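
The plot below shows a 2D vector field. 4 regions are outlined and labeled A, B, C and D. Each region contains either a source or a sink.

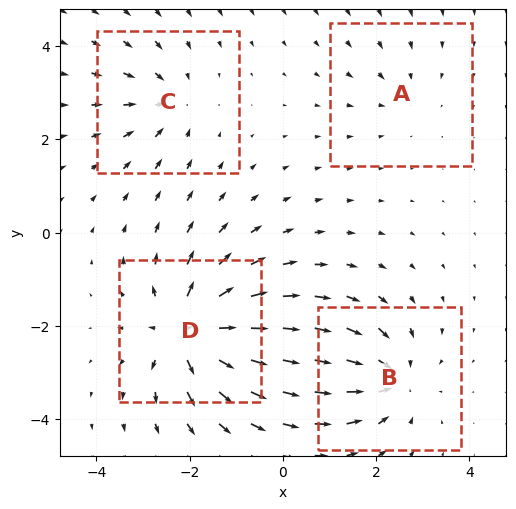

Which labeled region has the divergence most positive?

D

Divergence at each region's feature centre — A: about -2, B: about -5, C: about -4, D: about +7. Region D is most positive.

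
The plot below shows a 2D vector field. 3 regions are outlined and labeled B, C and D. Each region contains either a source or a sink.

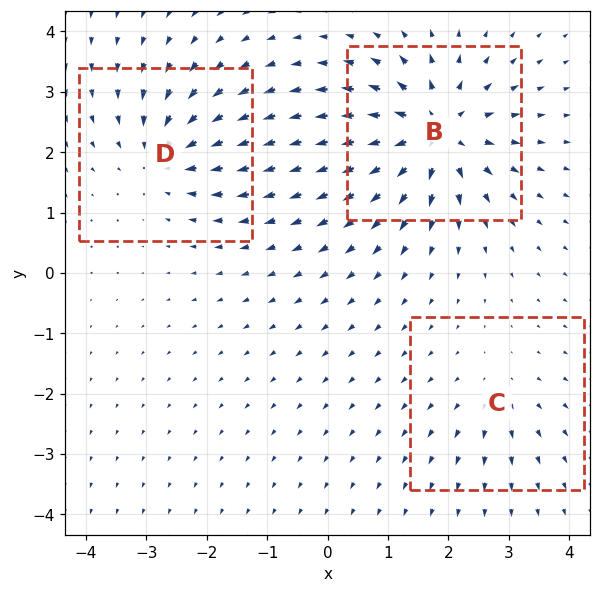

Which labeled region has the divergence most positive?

B

Divergence at each region's feature centre — B: about +6, C: about +2, D: about -4. Region B is most positive.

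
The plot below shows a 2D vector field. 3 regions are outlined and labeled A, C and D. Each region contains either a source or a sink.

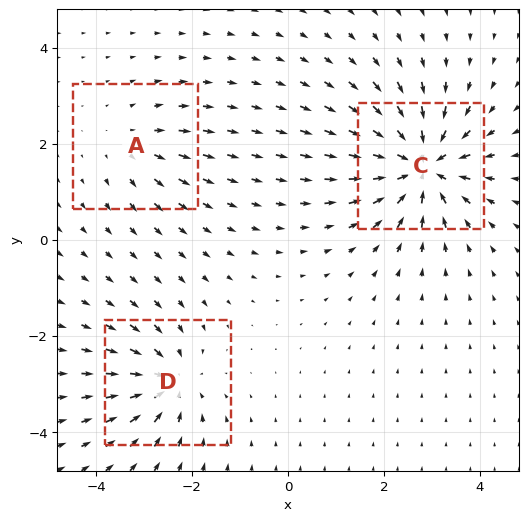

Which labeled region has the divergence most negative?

C

Divergence at each region's feature centre — A: about +3, C: about -7, D: about -4. Region C is most negative.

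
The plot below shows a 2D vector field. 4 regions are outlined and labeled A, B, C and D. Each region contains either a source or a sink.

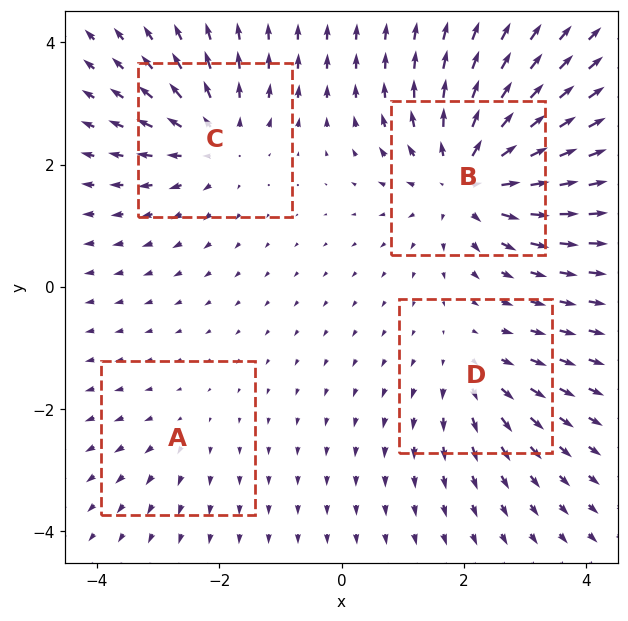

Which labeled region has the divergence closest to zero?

A

Divergence at each region's feature centre — A: about +2, B: about +7, C: about +5, D: about +4. Region A is closest to zero.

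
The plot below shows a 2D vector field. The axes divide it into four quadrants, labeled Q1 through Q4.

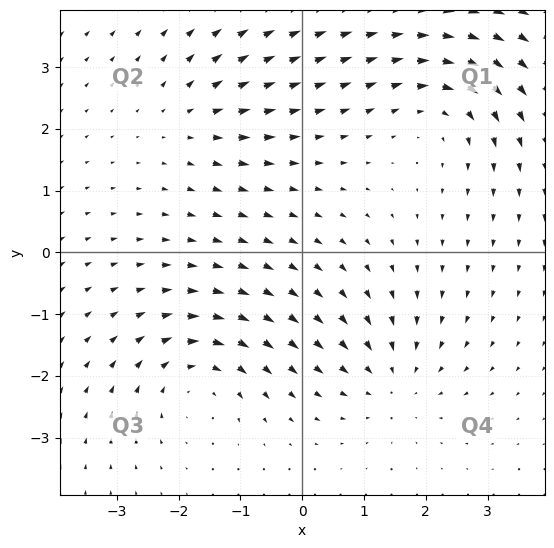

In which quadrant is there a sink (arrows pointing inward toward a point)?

The sink sits at approximately (1.5, -2.1), which lies in quadrant Q4. The divergence there is about -4, negative as expected for a sink.

Q4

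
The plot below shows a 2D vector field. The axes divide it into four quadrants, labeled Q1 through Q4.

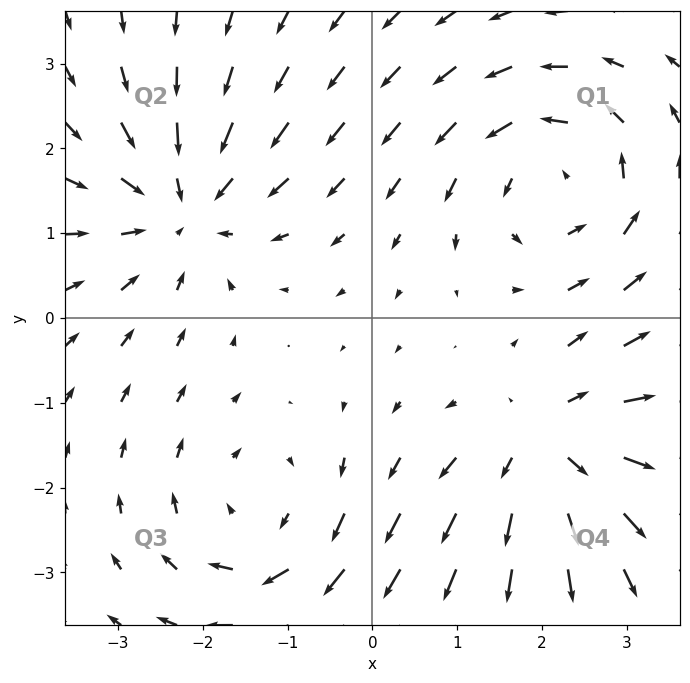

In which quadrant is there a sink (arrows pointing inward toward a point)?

Q2

The sink sits at approximately (-2.2, 1.3), which lies in quadrant Q2. The divergence there is about -4, negative as expected for a sink.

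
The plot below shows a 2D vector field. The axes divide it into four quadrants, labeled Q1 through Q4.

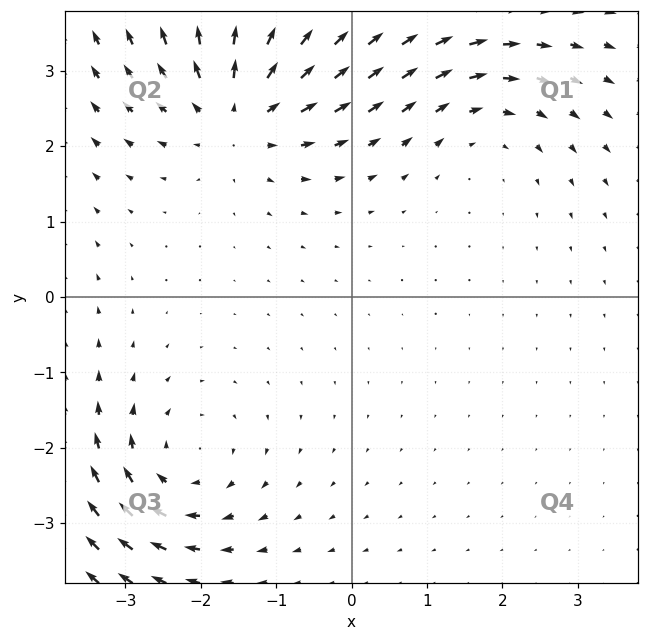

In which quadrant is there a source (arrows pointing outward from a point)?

Q2

The source sits at approximately (-1.5, 2.5), which lies in quadrant Q2. The divergence there is about +5, positive as expected for a source.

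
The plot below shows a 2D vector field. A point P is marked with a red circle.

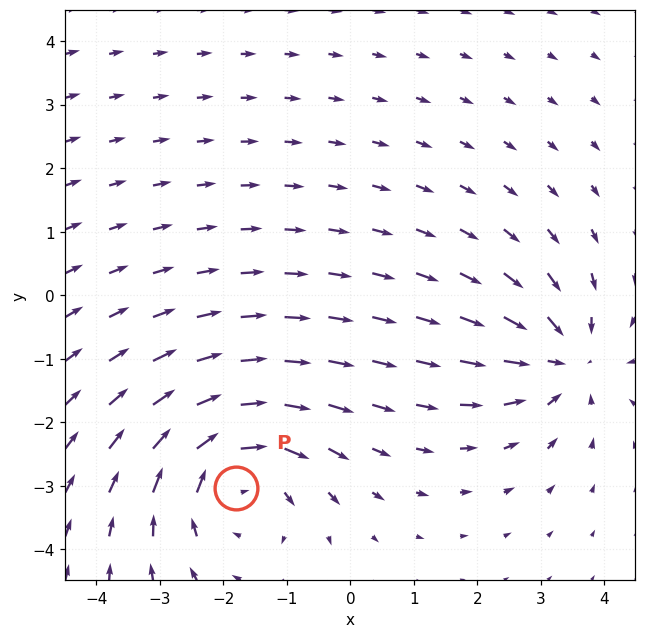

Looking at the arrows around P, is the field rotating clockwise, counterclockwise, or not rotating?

Near P at (-1.8, -3.0) the arrows circulate clockwise. The curl (z-component) there is about -3; negative curl means clockwise rotation.

clockwise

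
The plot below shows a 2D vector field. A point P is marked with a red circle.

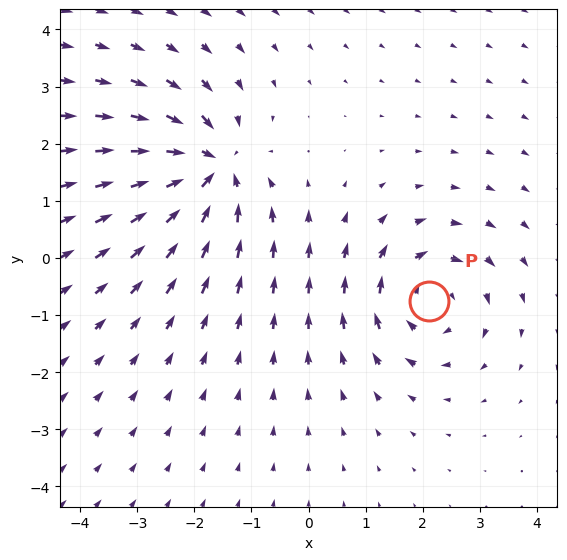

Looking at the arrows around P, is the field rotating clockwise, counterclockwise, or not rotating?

clockwise

Near P at (2.1, -0.7) the arrows circulate clockwise. The curl (z-component) there is about -4; negative curl means clockwise rotation.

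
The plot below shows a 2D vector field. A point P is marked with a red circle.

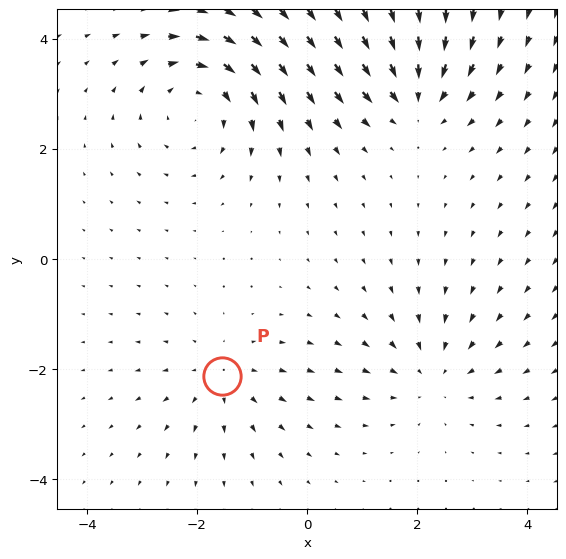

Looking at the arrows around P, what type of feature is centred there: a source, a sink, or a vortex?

source

At P (-1.5, -2.1) the arrows spread outward. Divergence about +3, curl ≈0 — positive divergence with near-zero curl is a source.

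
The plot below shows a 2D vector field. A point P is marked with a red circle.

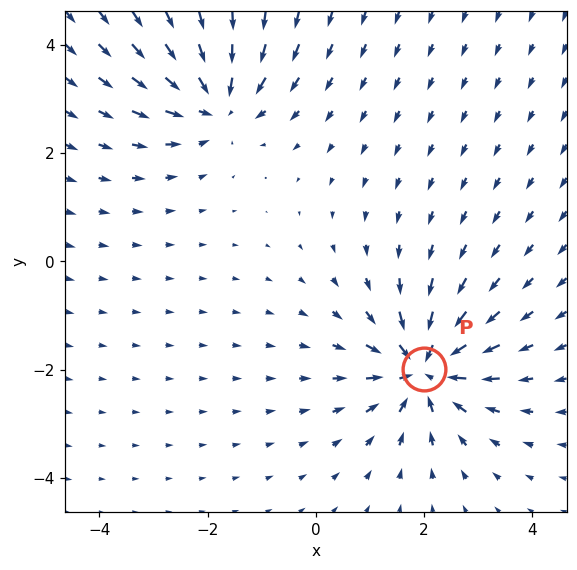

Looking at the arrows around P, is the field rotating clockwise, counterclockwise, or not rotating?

Near P at (2.0, -2.0) the arrows show no circulation. The curl there is ≈0.

not rotating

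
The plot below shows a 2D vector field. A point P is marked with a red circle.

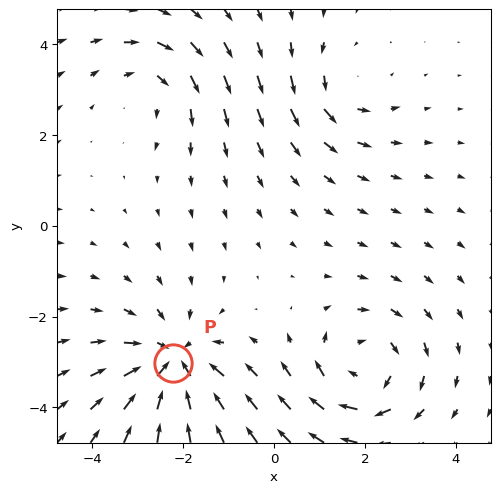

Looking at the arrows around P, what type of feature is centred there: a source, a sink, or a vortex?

At P (-2.2, -3.0) the arrows converge inward. Divergence about -5, curl ≈0 — negative divergence with near-zero curl is a sink.

sink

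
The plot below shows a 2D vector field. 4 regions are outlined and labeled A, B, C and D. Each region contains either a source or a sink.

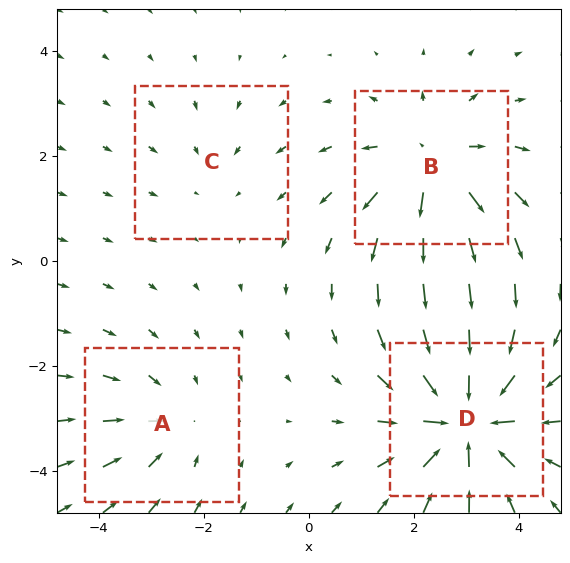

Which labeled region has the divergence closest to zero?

Divergence at each region's feature centre — A: about -3, B: about +5, C: about -2, D: about -7. Region C is closest to zero.

C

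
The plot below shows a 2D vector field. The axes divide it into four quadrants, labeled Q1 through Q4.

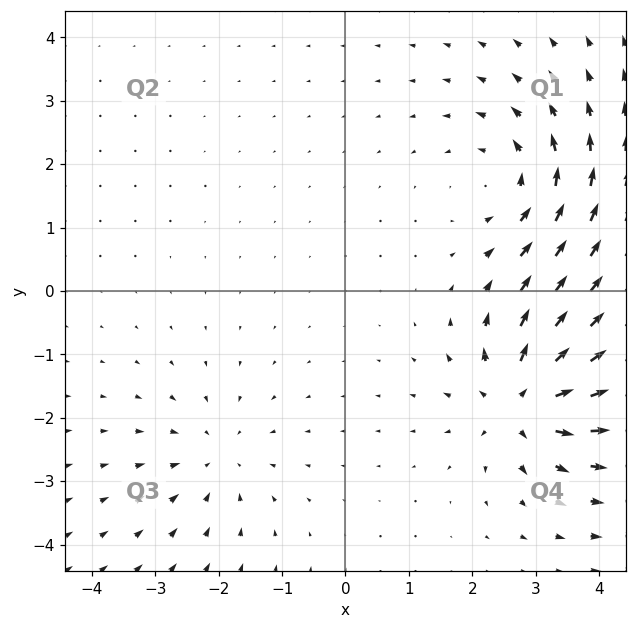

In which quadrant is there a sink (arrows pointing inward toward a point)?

The sink sits at approximately (-2.0, -2.6), which lies in quadrant Q3. The divergence there is about -3, negative as expected for a sink.

Q3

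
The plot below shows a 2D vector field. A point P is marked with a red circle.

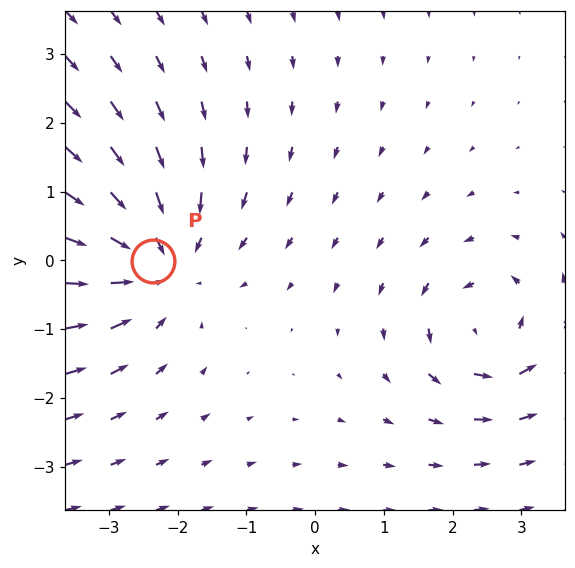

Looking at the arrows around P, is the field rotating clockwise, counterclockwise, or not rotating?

not rotating

Near P at (-2.4, -0.0) the arrows show no circulation. The curl there is ≈0.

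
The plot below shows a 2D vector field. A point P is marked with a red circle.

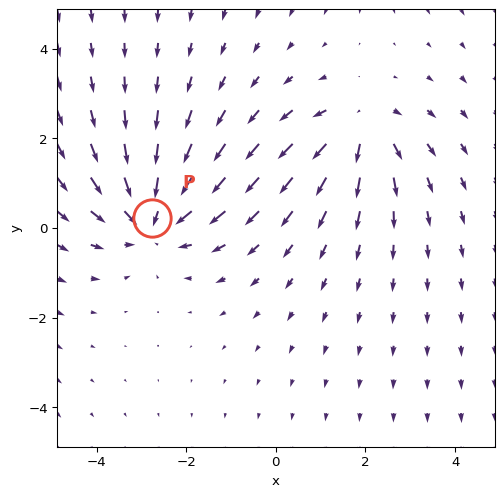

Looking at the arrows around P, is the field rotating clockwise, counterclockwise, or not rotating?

not rotating

Near P at (-2.8, 0.2) the arrows show no circulation. The curl there is ≈0.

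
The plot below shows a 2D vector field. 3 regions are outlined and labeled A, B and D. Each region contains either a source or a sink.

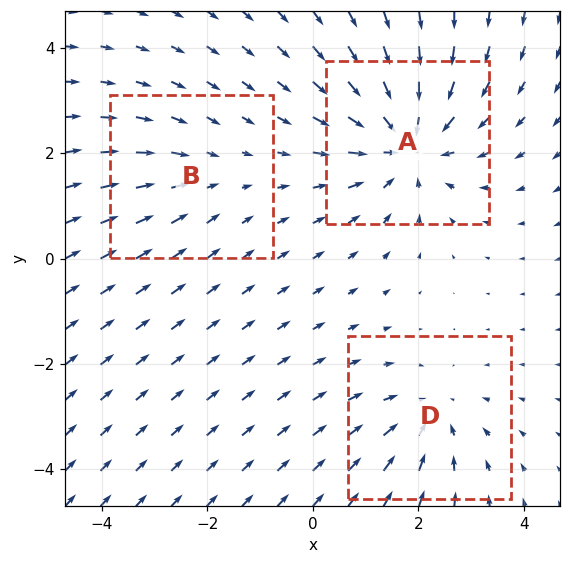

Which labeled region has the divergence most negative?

A

Divergence at each region's feature centre — A: about -4, B: about -2, D: about -3. Region A is most negative.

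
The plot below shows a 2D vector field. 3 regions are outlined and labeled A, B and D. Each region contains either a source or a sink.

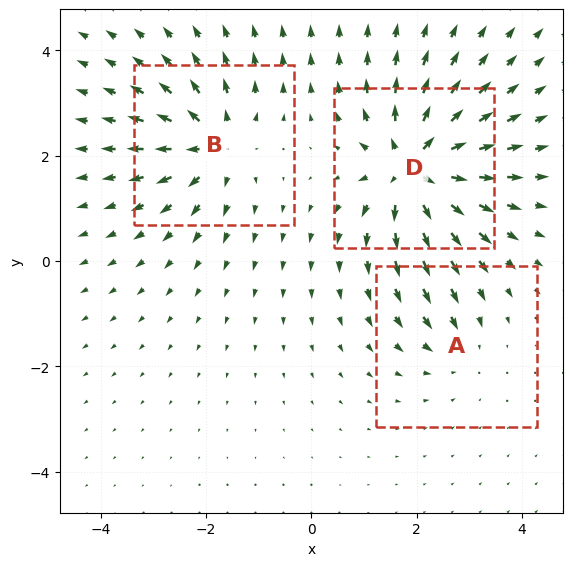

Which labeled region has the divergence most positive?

Divergence at each region's feature centre — A: about -2, B: about +4, D: about +6. Region D is most positive.

D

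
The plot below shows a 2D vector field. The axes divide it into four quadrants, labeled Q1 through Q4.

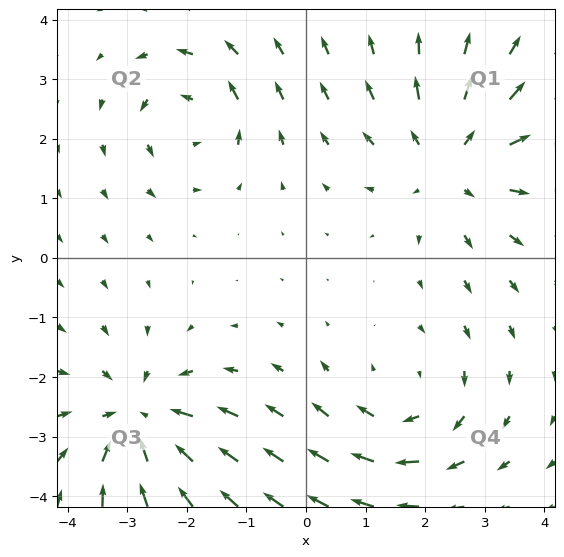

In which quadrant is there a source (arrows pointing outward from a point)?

The source sits at approximately (2.5, 1.6), which lies in quadrant Q1. The divergence there is about +4, positive as expected for a source.

Q1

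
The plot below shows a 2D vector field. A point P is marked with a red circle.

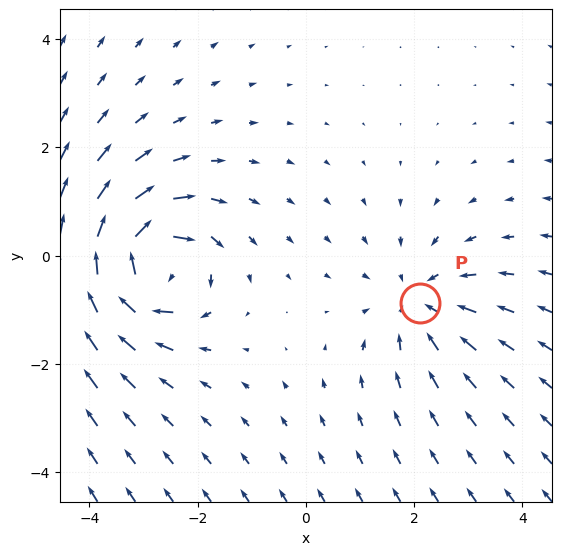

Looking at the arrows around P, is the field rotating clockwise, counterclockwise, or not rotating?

Near P at (2.1, -0.9) the arrows show no circulation. The curl there is ≈0.

not rotating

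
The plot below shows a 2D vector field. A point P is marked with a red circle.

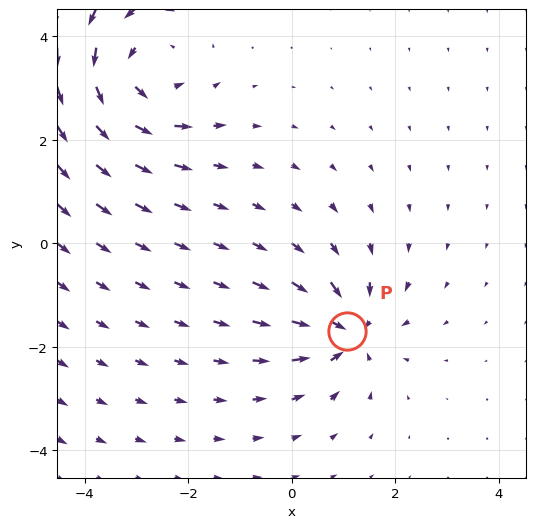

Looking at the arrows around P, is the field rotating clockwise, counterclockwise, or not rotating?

not rotating

Near P at (1.1, -1.7) the arrows show no circulation. The curl there is ≈0.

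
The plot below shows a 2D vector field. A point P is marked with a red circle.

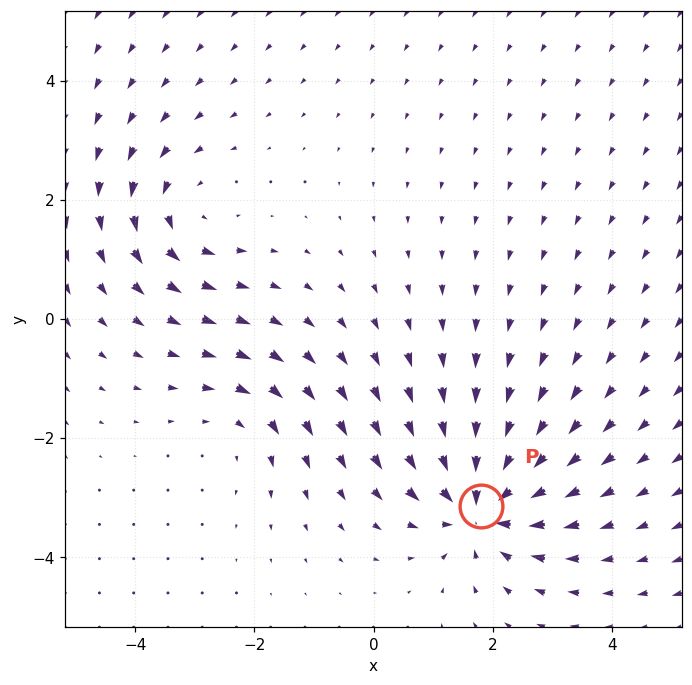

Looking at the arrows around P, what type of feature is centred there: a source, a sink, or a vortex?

At P (1.8, -3.1) the arrows converge inward. Divergence about -6, curl ≈0 — negative divergence with near-zero curl is a sink.

sink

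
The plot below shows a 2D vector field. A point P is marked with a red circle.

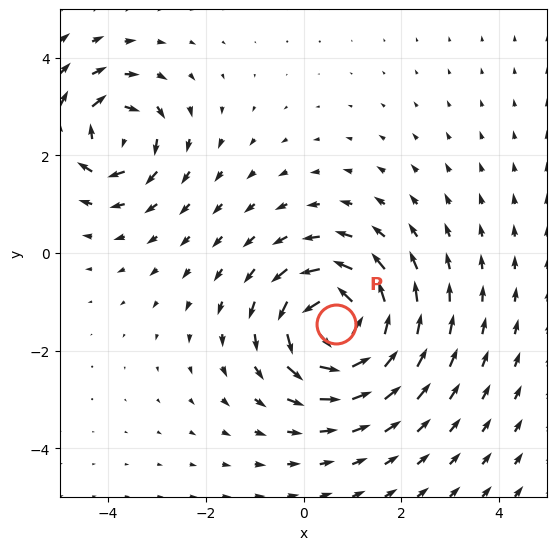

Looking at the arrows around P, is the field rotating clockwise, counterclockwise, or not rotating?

counterclockwise

Near P at (0.7, -1.4) the arrows circulate counterclockwise. The curl (z-component) there is about +7; positive curl means counterclockwise rotation.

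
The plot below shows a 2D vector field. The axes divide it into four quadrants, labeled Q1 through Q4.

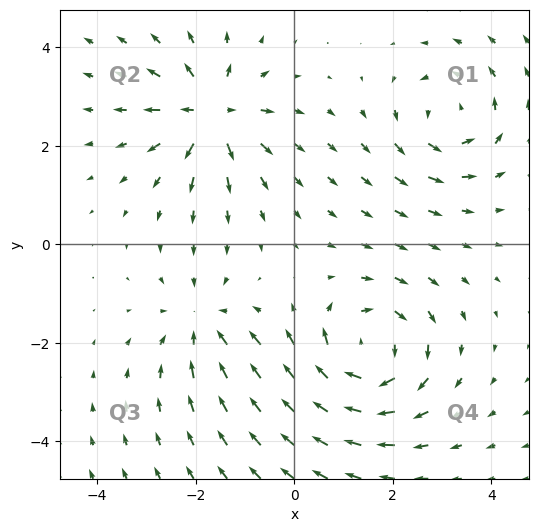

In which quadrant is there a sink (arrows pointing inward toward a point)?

The sink sits at approximately (-1.9, -1.6), which lies in quadrant Q3. The divergence there is about -3, negative as expected for a sink.

Q3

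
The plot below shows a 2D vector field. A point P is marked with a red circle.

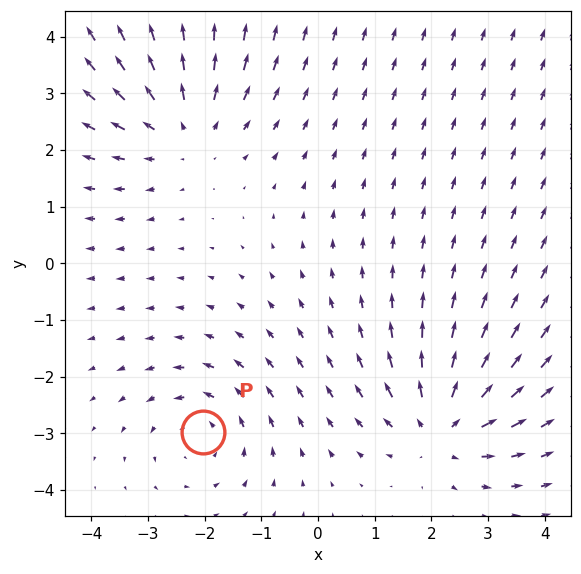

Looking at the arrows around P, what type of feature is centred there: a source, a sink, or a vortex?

vortex

At P (-2.0, -3.0) the arrows circulate counterclockwise. Divergence ≈0, curl about +3 — near-zero divergence with nonzero curl is a vortex.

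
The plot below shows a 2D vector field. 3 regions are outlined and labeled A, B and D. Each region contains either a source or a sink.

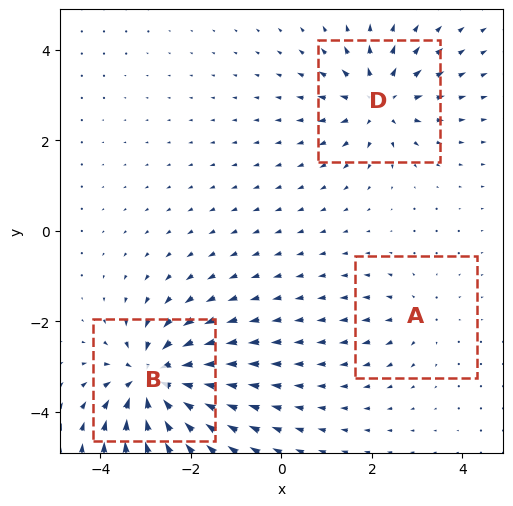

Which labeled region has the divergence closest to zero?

Divergence at each region's feature centre — A: about +2, B: about -6, D: about +4. Region A is closest to zero.

A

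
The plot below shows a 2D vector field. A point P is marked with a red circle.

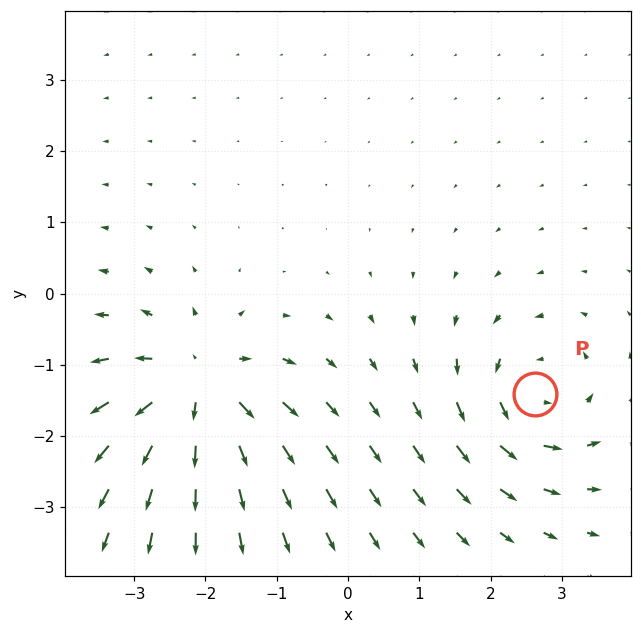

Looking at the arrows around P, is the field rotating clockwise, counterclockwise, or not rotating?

counterclockwise

Near P at (2.6, -1.4) the arrows circulate counterclockwise. The curl (z-component) there is about +5; positive curl means counterclockwise rotation.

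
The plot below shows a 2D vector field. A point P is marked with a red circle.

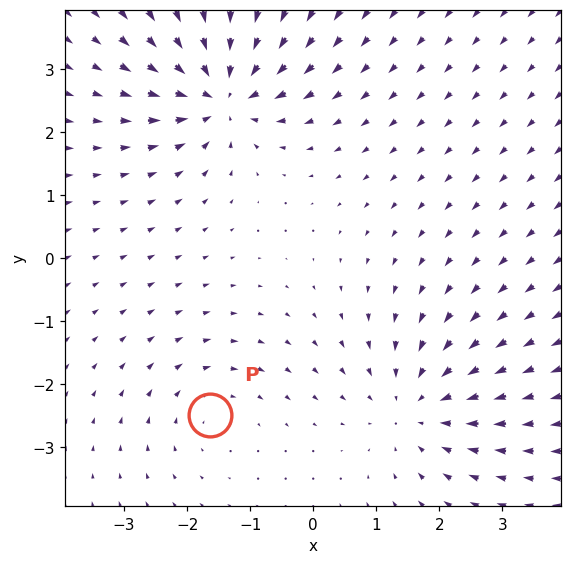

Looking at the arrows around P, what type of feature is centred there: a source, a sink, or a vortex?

vortex

At P (-1.6, -2.5) the arrows circulate clockwise. Divergence ≈0, curl about -2 — near-zero divergence with nonzero curl is a vortex.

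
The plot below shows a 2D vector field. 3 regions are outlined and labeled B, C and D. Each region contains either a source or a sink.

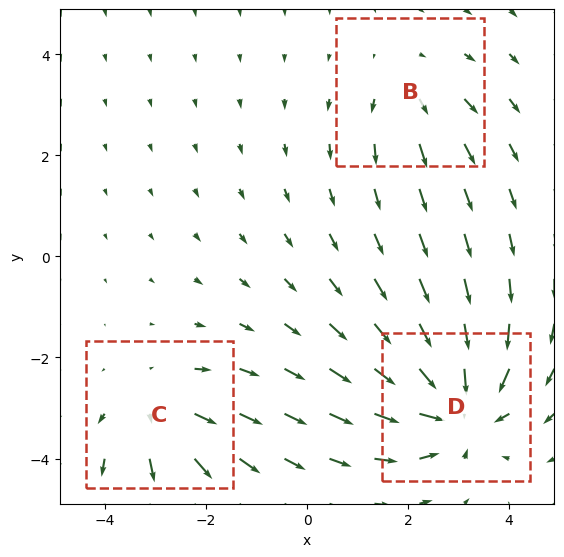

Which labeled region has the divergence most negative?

D

Divergence at each region's feature centre — B: about +2, C: about +3, D: about -5. Region D is most negative.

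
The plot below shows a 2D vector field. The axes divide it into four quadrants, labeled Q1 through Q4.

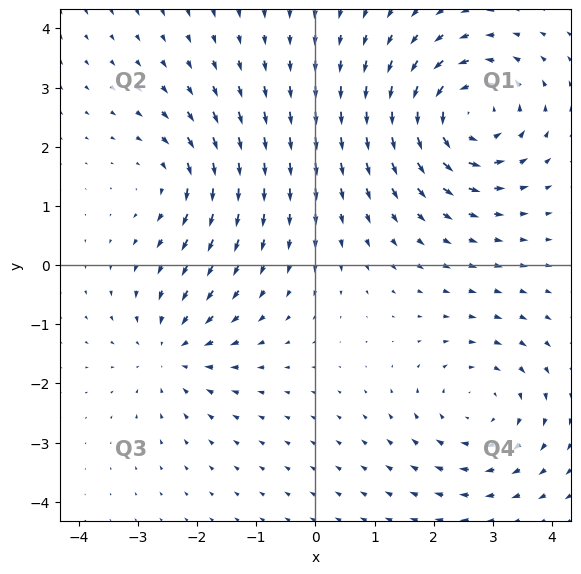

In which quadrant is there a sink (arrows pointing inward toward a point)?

The sink sits at approximately (-2.4, -1.4), which lies in quadrant Q3. The divergence there is about -3, negative as expected for a sink.

Q3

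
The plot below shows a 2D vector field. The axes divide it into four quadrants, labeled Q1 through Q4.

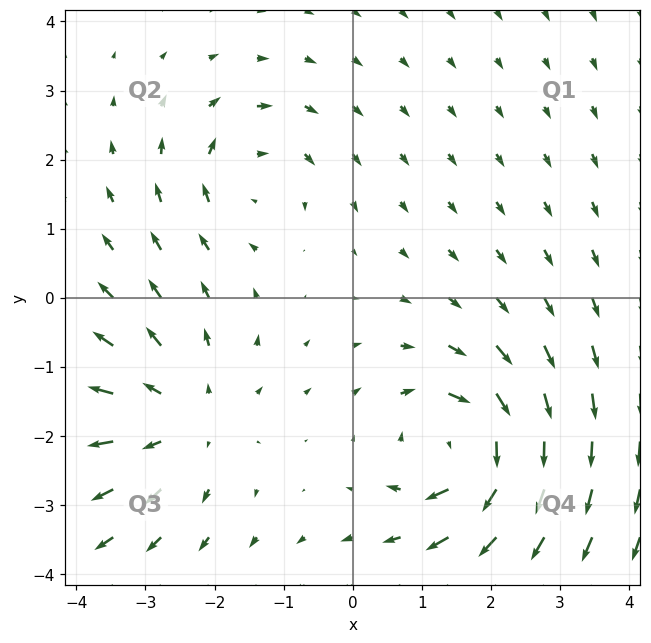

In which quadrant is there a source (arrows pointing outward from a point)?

The source sits at approximately (-2.5, -1.7), which lies in quadrant Q3. The divergence there is about +3, positive as expected for a source.

Q3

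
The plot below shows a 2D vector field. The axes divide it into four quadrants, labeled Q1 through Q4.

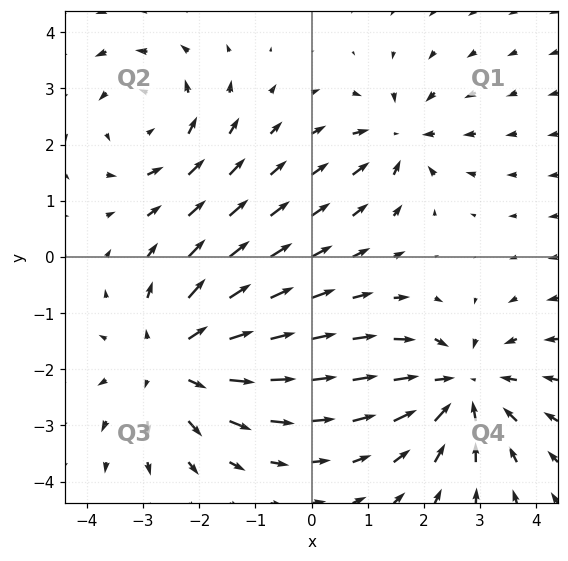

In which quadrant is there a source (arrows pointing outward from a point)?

Q3

The source sits at approximately (-2.4, -1.8), which lies in quadrant Q3. The divergence there is about +4, positive as expected for a source.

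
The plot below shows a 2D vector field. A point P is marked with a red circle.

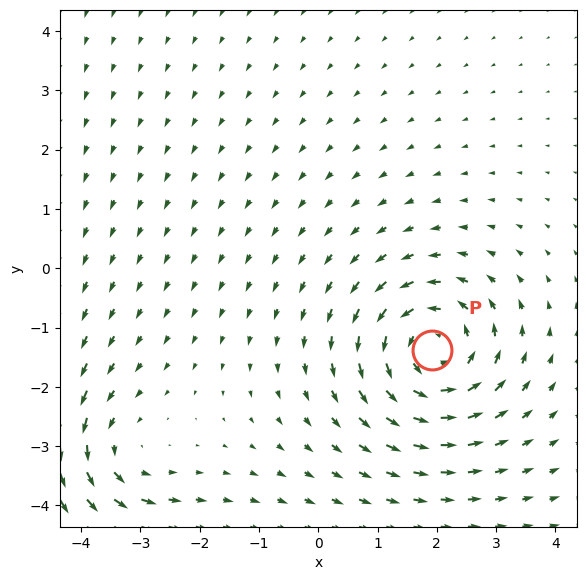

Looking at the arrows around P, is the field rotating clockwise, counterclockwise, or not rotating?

Near P at (1.9, -1.4) the arrows circulate counterclockwise. The curl (z-component) there is about +4; positive curl means counterclockwise rotation.

counterclockwise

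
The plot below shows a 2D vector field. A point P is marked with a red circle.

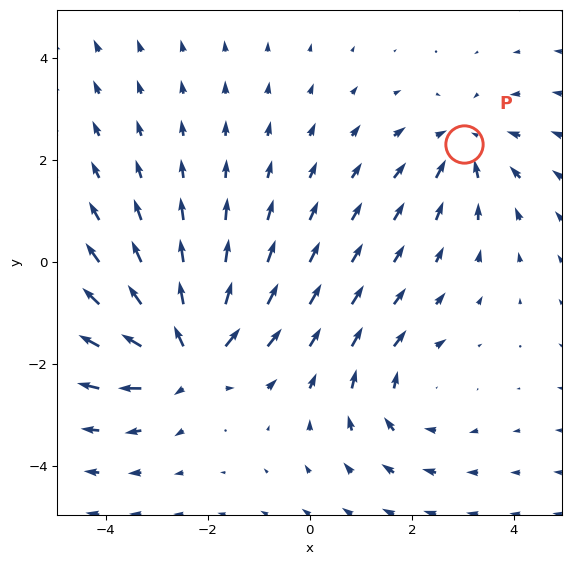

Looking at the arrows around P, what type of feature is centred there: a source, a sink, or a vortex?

sink

At P (3.0, 2.3) the arrows converge inward. Divergence about -3, curl ≈0 — negative divergence with near-zero curl is a sink.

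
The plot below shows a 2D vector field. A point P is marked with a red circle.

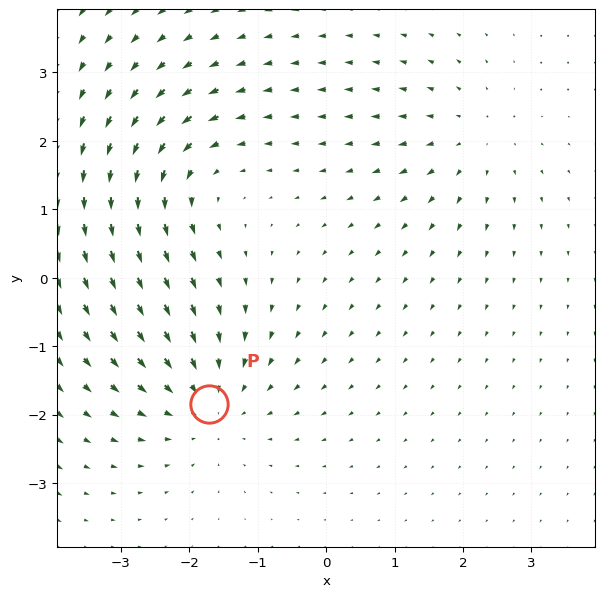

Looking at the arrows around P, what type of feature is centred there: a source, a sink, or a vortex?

At P (-1.7, -1.8) the arrows converge inward. Divergence about -3, curl ≈0 — negative divergence with near-zero curl is a sink.

sink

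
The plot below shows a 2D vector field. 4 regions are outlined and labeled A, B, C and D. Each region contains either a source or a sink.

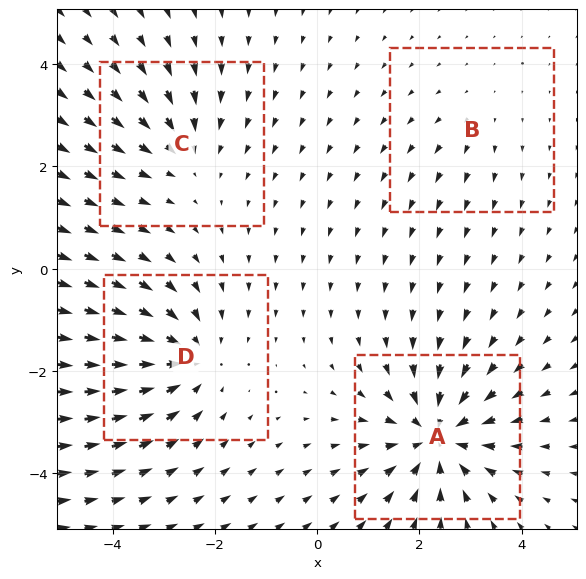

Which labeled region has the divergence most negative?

Divergence at each region's feature centre — A: about -7, B: about +2, C: about -3, D: about -5. Region A is most negative.

A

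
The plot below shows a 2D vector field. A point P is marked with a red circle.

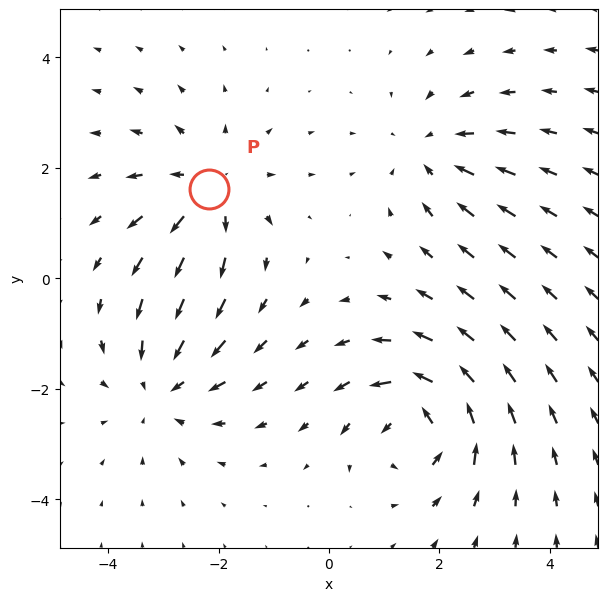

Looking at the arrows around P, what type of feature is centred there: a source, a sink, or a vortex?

source

At P (-2.2, 1.6) the arrows spread outward. Divergence about +4, curl ≈0 — positive divergence with near-zero curl is a source.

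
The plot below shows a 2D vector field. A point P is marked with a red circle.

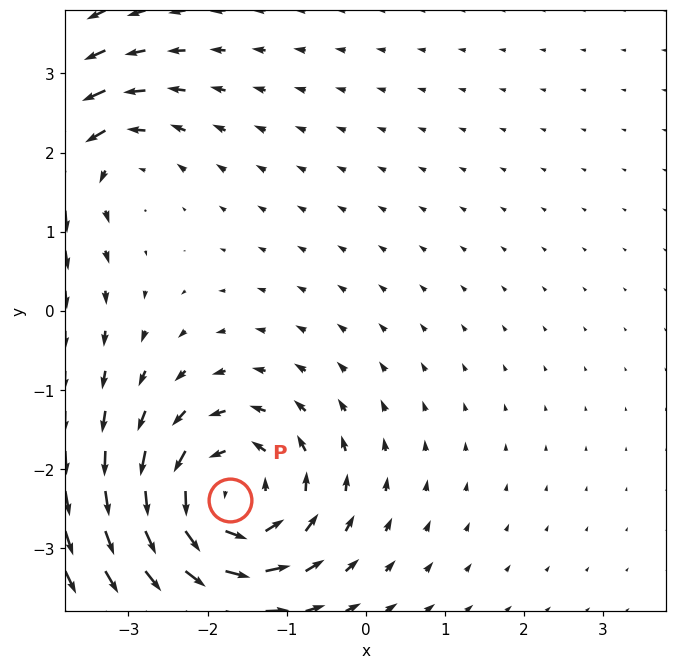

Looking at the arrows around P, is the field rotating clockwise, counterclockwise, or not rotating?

Near P at (-1.7, -2.4) the arrows circulate counterclockwise. The curl (z-component) there is about +6; positive curl means counterclockwise rotation.

counterclockwise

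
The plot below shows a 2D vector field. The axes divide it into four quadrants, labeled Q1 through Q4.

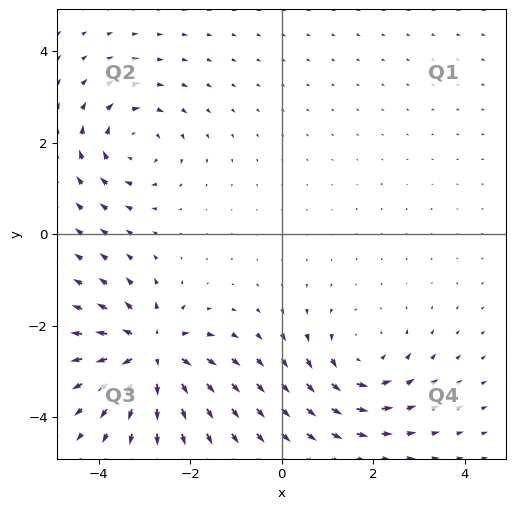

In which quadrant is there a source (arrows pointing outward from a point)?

The source sits at approximately (-2.8, -2.6), which lies in quadrant Q3. The divergence there is about +5, positive as expected for a source.

Q3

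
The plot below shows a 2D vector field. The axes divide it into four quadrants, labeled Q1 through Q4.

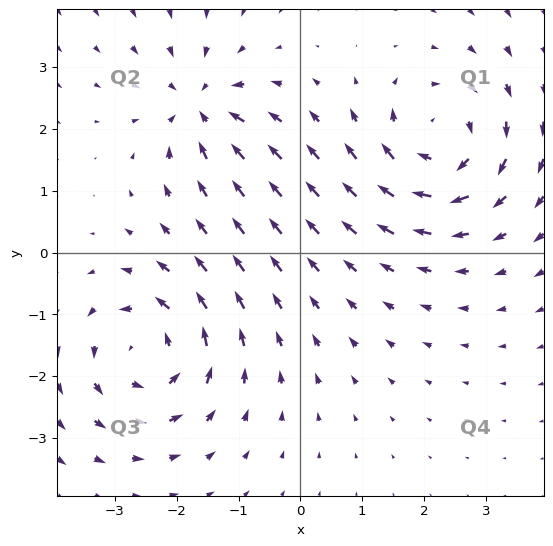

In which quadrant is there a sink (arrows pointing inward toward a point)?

The sink sits at approximately (-1.6, 2.4), which lies in quadrant Q2. The divergence there is about -4, negative as expected for a sink.

Q2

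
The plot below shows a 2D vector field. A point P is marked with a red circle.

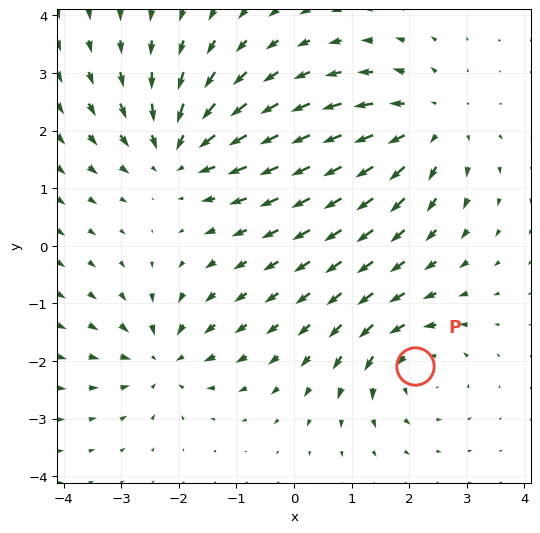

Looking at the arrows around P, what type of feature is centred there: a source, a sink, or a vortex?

vortex

At P (2.1, -2.1) the arrows circulate counterclockwise. Divergence ≈0, curl about +5 — near-zero divergence with nonzero curl is a vortex.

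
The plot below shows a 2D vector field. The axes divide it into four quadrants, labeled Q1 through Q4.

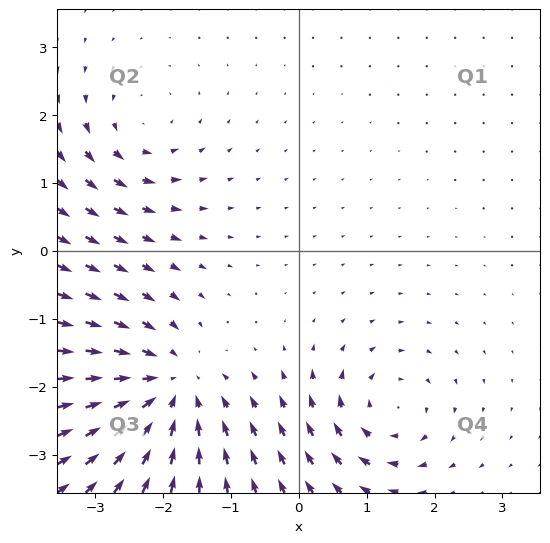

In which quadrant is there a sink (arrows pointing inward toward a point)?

The sink sits at approximately (-1.9, -2.0), which lies in quadrant Q3. The divergence there is about -5, negative as expected for a sink.

Q3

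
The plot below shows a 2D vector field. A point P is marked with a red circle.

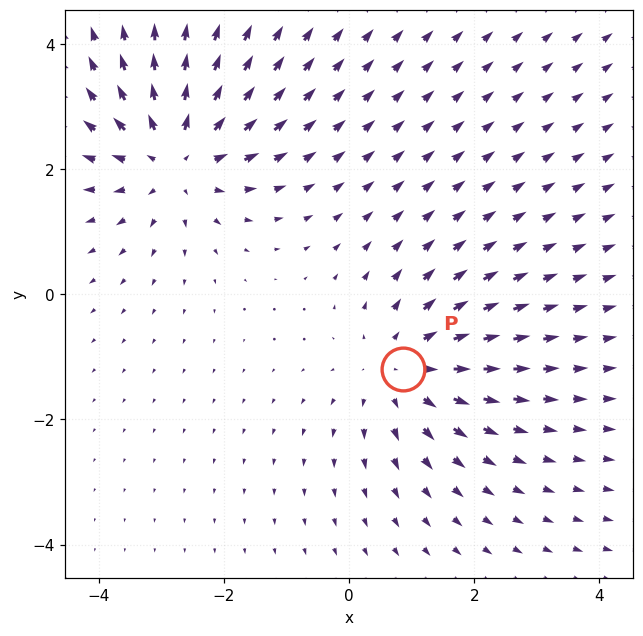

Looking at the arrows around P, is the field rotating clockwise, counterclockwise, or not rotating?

not rotating

Near P at (0.9, -1.2) the arrows show no circulation. The curl there is ≈0.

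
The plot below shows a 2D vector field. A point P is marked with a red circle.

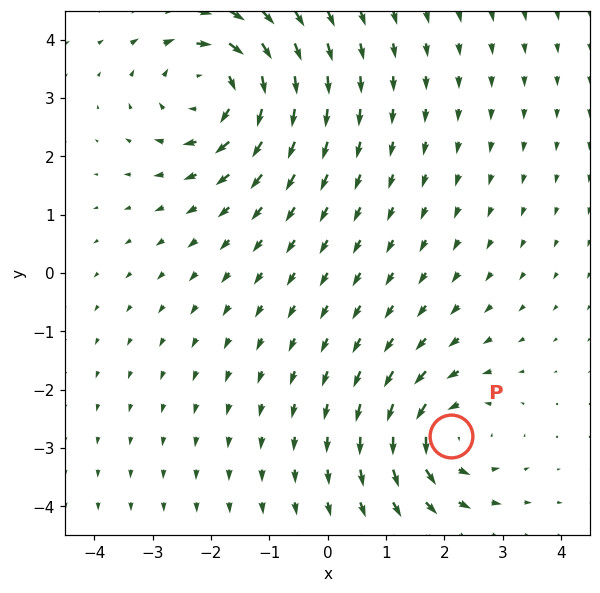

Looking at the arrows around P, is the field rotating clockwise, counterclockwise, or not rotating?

Near P at (2.1, -2.8) the arrows circulate counterclockwise. The curl (z-component) there is about +4; positive curl means counterclockwise rotation.

counterclockwise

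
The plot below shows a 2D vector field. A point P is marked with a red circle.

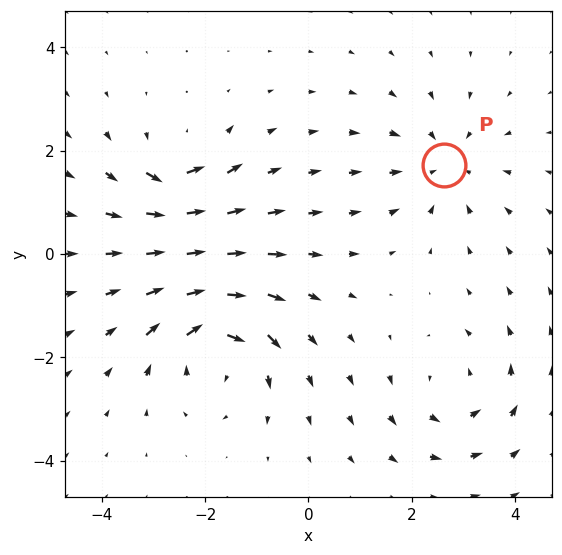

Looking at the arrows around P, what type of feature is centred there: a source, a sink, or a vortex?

At P (2.6, 1.7) the arrows converge inward. Divergence about -3, curl ≈0 — negative divergence with near-zero curl is a sink.

sink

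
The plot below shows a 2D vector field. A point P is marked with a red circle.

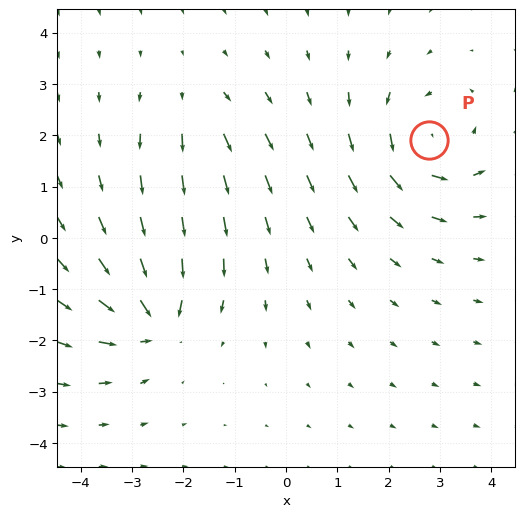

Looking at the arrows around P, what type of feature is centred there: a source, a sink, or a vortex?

At P (2.8, 1.9) the arrows circulate counterclockwise. Divergence ≈0, curl about +5 — near-zero divergence with nonzero curl is a vortex.

vortex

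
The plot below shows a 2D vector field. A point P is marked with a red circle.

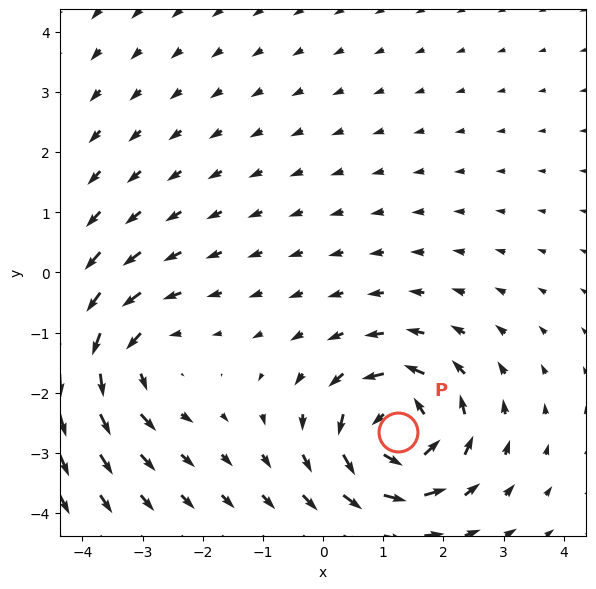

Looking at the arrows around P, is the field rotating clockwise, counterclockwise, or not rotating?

counterclockwise

Near P at (1.2, -2.6) the arrows circulate counterclockwise. The curl (z-component) there is about +6; positive curl means counterclockwise rotation.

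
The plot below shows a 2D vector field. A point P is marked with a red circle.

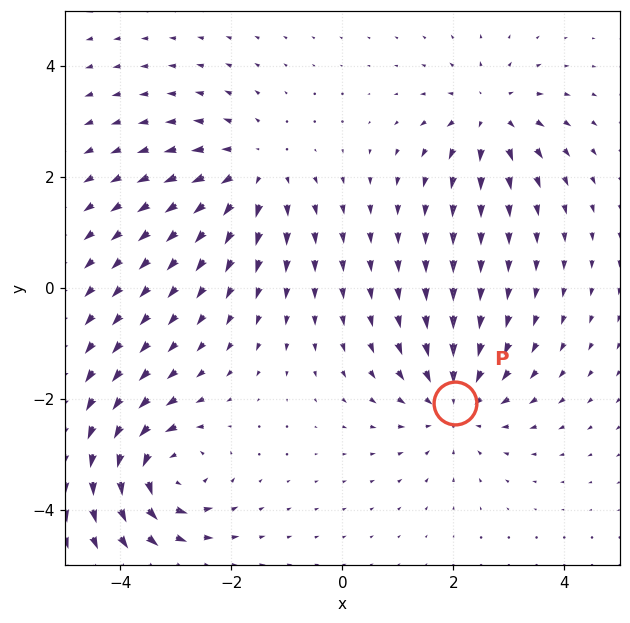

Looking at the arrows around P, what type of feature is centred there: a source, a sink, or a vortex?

At P (2.0, -2.1) the arrows converge inward. Divergence about -3, curl ≈0 — negative divergence with near-zero curl is a sink.

sink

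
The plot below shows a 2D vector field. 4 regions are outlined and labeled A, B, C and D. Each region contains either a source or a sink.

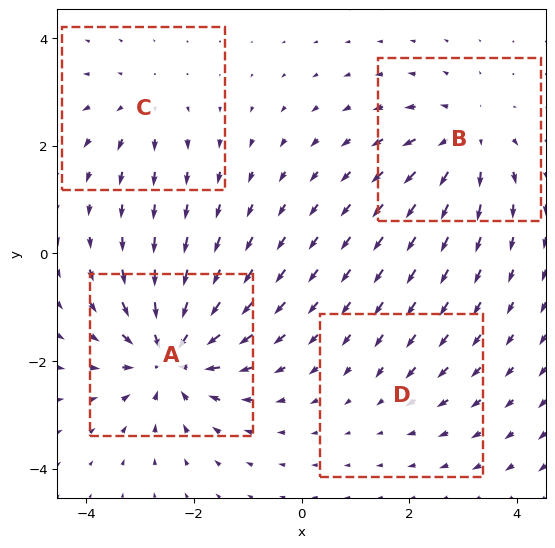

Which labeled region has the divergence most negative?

A

Divergence at each region's feature centre — A: about -7, B: about +5, C: about +3, D: about -2. Region A is most negative.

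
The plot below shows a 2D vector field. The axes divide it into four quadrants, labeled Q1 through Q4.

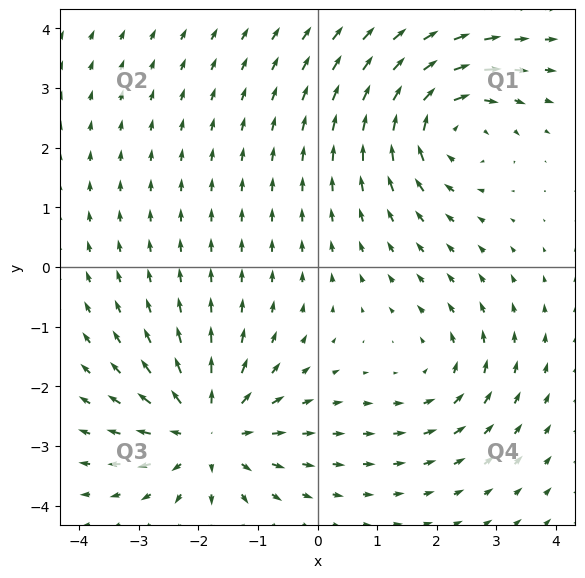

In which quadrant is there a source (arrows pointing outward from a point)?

Q3

The source sits at approximately (-1.8, -2.8), which lies in quadrant Q3. The divergence there is about +5, positive as expected for a source.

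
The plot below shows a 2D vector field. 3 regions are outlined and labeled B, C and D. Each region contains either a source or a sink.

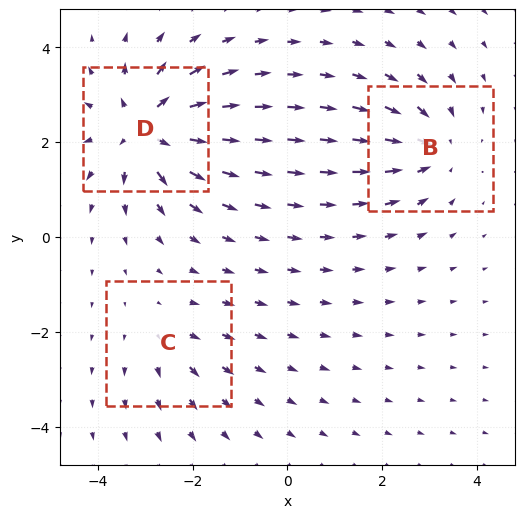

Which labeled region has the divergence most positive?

Divergence at each region's feature centre — B: about -3, C: about +2, D: about +5. Region D is most positive.

D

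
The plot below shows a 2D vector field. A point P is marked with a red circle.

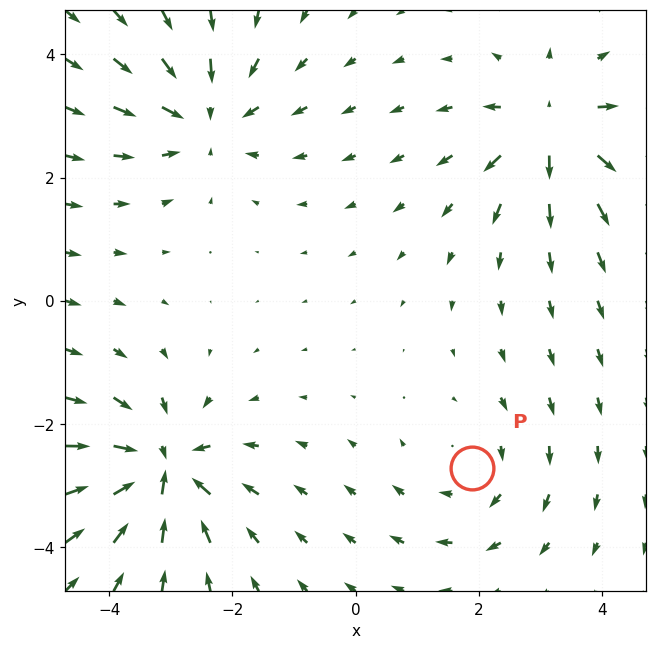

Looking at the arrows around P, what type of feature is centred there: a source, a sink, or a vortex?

vortex

At P (1.9, -2.7) the arrows circulate clockwise. Divergence ≈0, curl about -3 — near-zero divergence with nonzero curl is a vortex.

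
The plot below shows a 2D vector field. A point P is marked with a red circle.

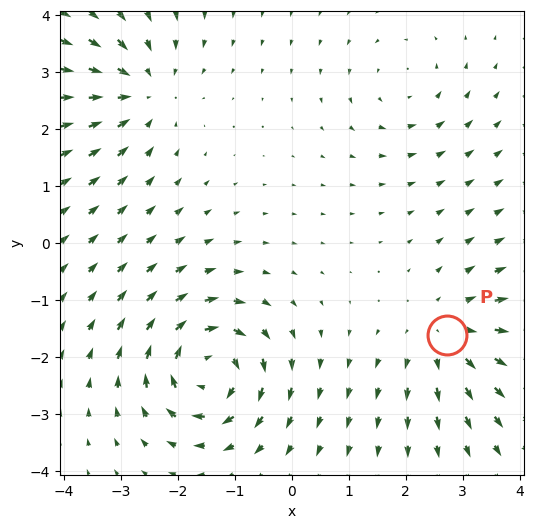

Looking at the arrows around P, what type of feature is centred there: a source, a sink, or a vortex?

source

At P (2.7, -1.6) the arrows spread outward. Divergence about +4, curl ≈0 — positive divergence with near-zero curl is a source.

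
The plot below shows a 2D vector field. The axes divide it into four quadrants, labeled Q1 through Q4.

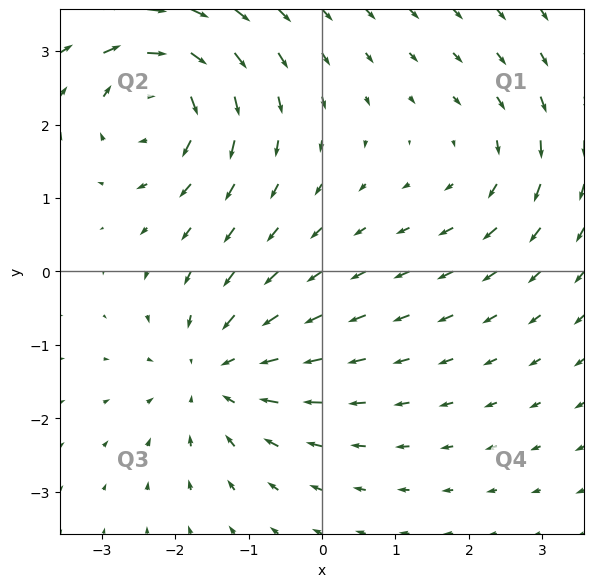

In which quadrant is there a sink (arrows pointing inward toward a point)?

Q3

The sink sits at approximately (-1.4, -1.4), which lies in quadrant Q3. The divergence there is about -4, negative as expected for a sink.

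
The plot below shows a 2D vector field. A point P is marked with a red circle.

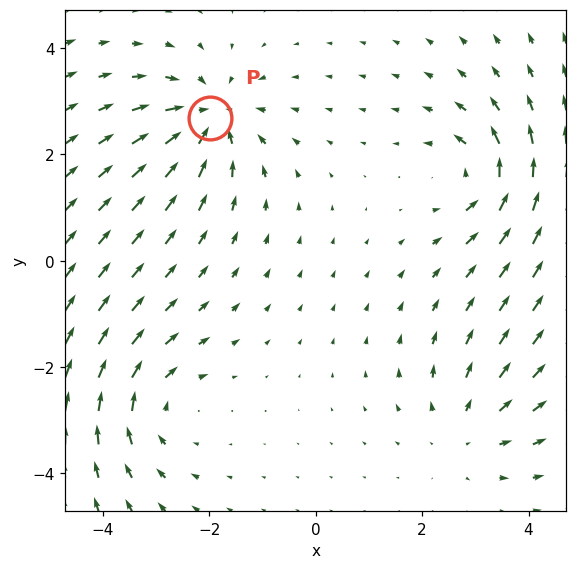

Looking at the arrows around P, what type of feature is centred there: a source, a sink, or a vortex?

At P (-2.0, 2.7) the arrows converge inward. Divergence about -4, curl ≈0 — negative divergence with near-zero curl is a sink.

sink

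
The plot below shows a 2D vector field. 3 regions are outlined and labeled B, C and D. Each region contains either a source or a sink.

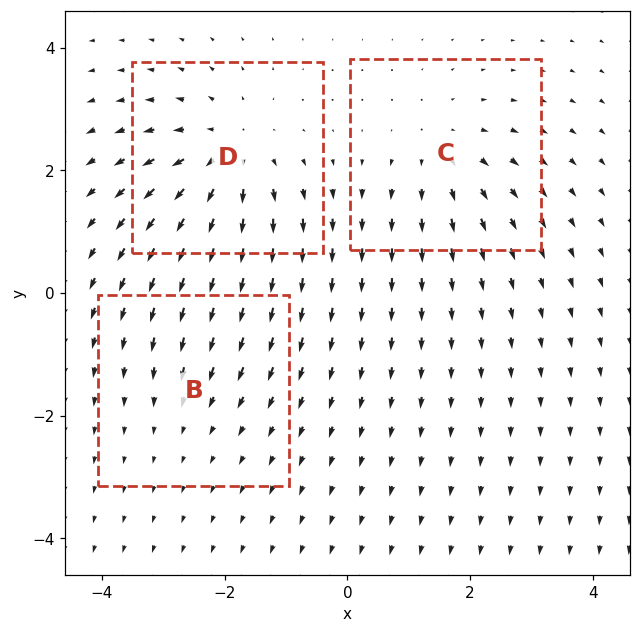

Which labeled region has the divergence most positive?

D

Divergence at each region's feature centre — B: about -2, C: about +3, D: about +4. Region D is most positive.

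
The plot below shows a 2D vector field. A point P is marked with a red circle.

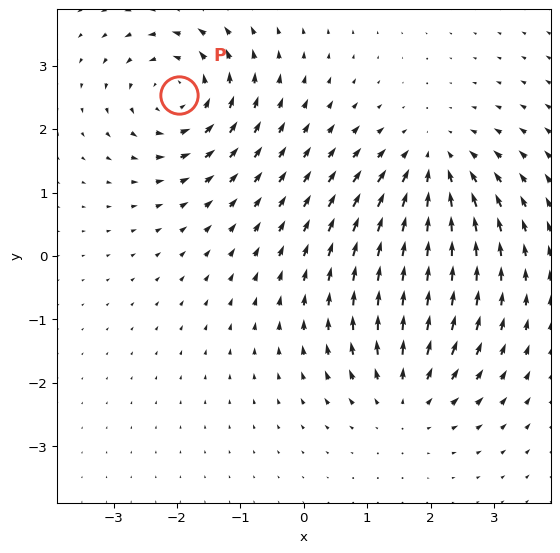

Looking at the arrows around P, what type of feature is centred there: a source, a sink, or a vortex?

At P (-2.0, 2.5) the arrows circulate counterclockwise. Divergence ≈0, curl about +6 — near-zero divergence with nonzero curl is a vortex.

vortex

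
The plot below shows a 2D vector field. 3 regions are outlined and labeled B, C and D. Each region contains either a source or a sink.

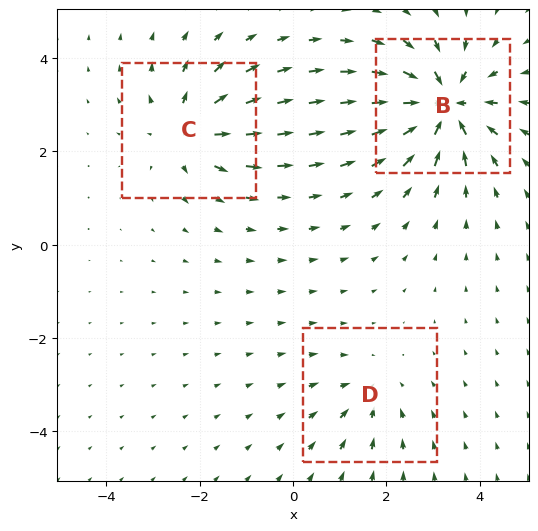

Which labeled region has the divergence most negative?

B

Divergence at each region's feature centre — B: about -6, C: about +4, D: about -2. Region B is most negative.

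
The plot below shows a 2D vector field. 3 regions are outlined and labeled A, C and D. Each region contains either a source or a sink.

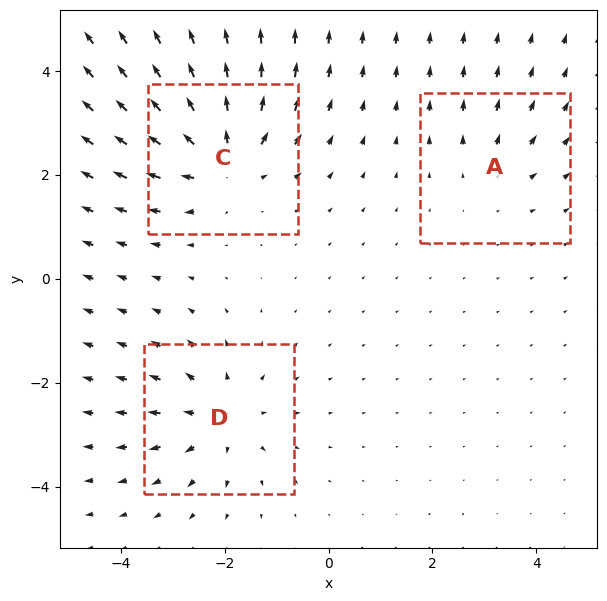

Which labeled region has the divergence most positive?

C

Divergence at each region's feature centre — A: about +2, C: about +5, D: about +4. Region C is most positive.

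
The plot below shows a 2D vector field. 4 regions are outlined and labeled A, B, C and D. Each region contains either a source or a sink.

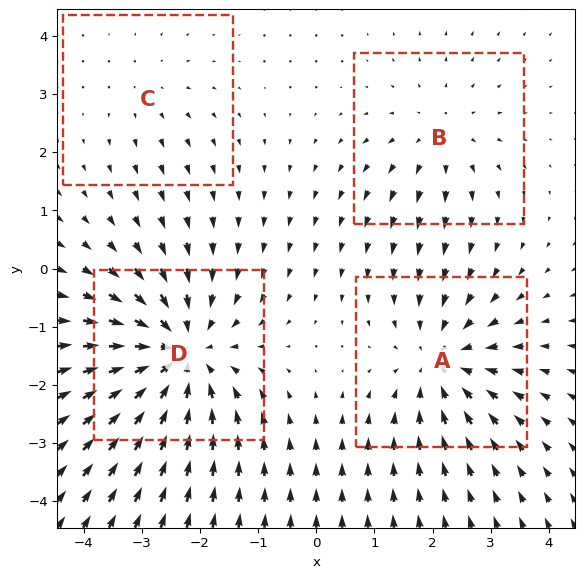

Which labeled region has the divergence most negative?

Divergence at each region's feature centre — A: about -5, B: about +3, C: about +2, D: about -6. Region D is most negative.

D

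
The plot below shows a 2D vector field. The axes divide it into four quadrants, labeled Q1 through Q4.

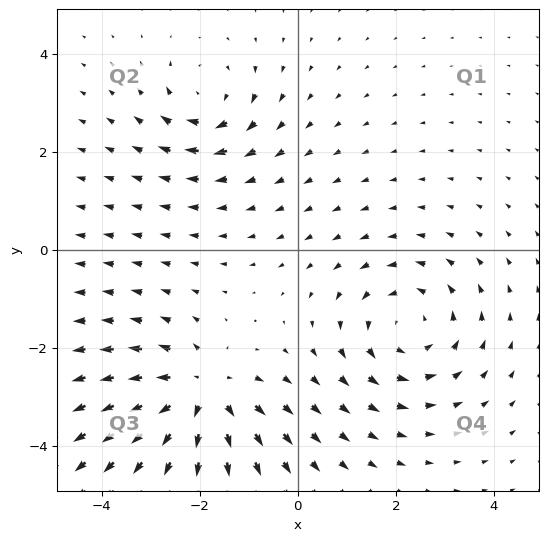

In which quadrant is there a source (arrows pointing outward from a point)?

Q3

The source sits at approximately (-2.0, -3.0), which lies in quadrant Q3. The divergence there is about +5, positive as expected for a source.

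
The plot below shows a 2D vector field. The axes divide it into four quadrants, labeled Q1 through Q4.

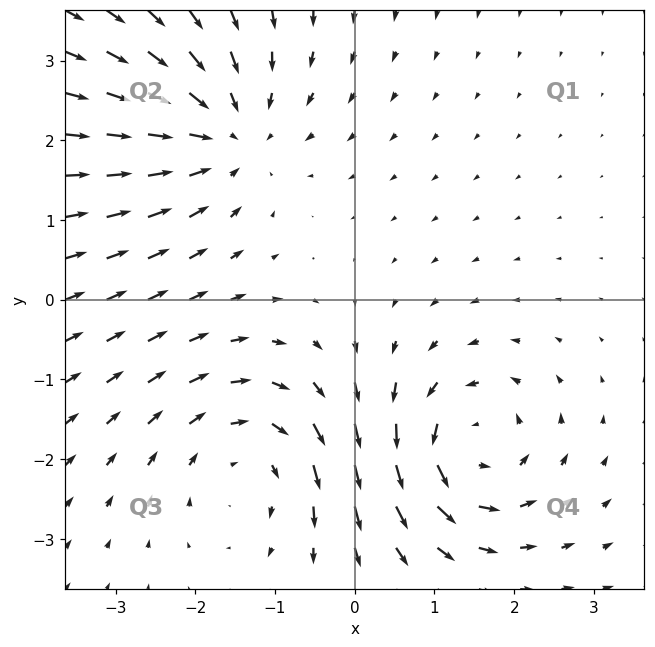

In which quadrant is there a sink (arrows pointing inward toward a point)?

Q2

The sink sits at approximately (-1.6, 2.1), which lies in quadrant Q2. The divergence there is about -3, negative as expected for a sink.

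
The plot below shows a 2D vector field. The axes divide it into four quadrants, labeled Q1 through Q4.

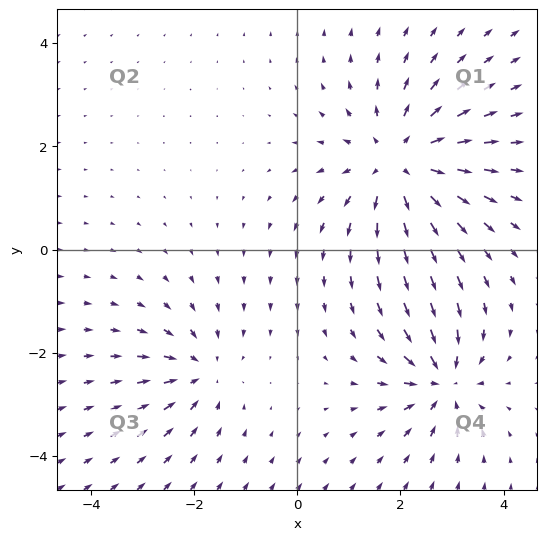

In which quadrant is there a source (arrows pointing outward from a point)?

The source sits at approximately (2.0, 1.7), which lies in quadrant Q1. The divergence there is about +4, positive as expected for a source.

Q1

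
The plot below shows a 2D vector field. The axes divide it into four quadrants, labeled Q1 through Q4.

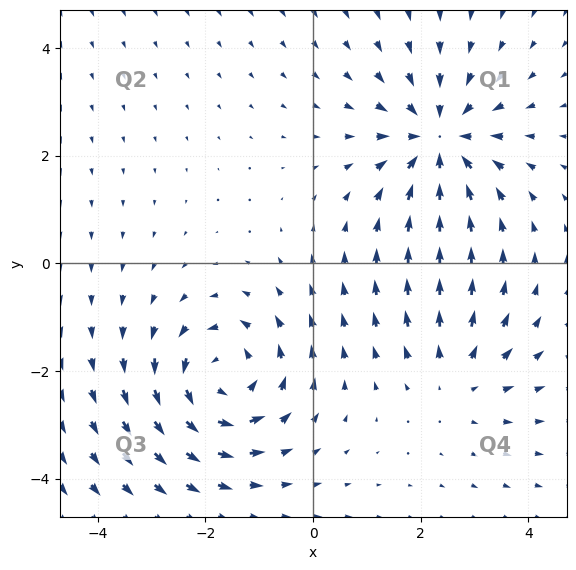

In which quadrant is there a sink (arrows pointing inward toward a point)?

The sink sits at approximately (2.3, 2.3), which lies in quadrant Q1. The divergence there is about -5, negative as expected for a sink.

Q1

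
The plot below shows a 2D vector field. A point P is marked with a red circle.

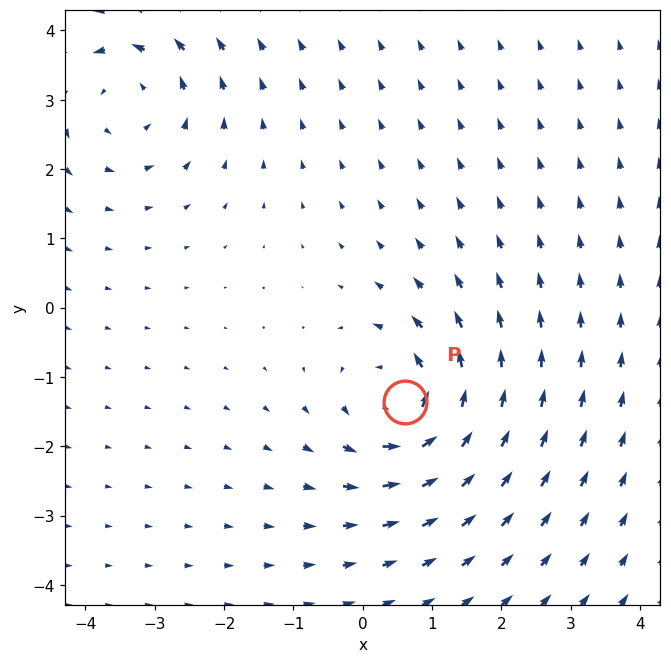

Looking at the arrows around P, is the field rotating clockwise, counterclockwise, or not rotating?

Near P at (0.6, -1.4) the arrows circulate counterclockwise. The curl (z-component) there is about +6; positive curl means counterclockwise rotation.

counterclockwise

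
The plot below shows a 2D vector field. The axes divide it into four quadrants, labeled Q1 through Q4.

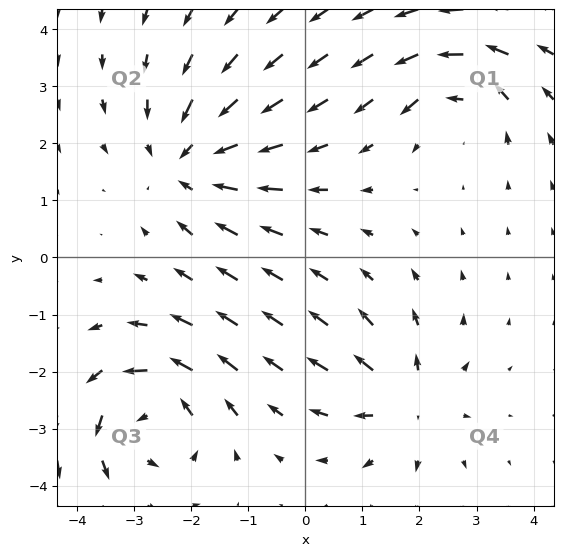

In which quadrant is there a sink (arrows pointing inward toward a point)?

Q2

The sink sits at approximately (-2.0, 1.7), which lies in quadrant Q2. The divergence there is about -3, negative as expected for a sink.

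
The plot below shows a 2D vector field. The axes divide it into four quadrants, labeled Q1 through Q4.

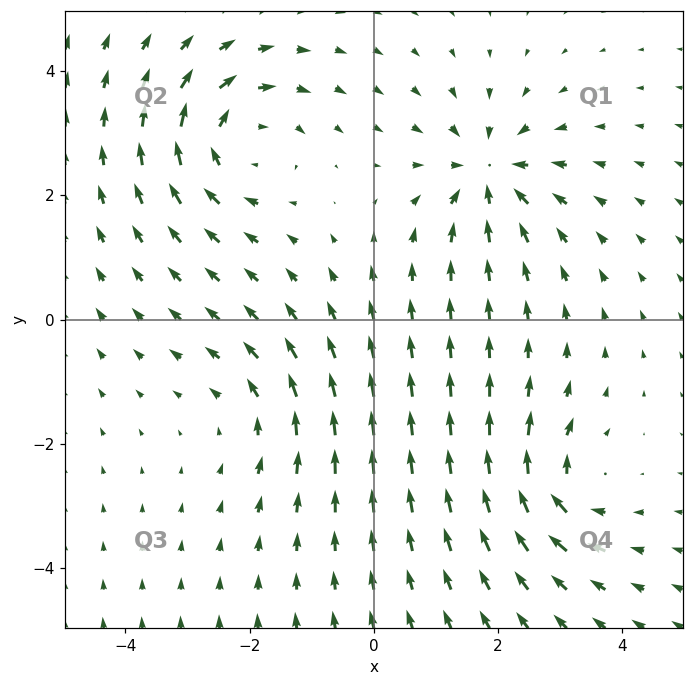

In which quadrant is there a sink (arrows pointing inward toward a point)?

Q1

The sink sits at approximately (1.8, 2.3), which lies in quadrant Q1. The divergence there is about -6, negative as expected for a sink.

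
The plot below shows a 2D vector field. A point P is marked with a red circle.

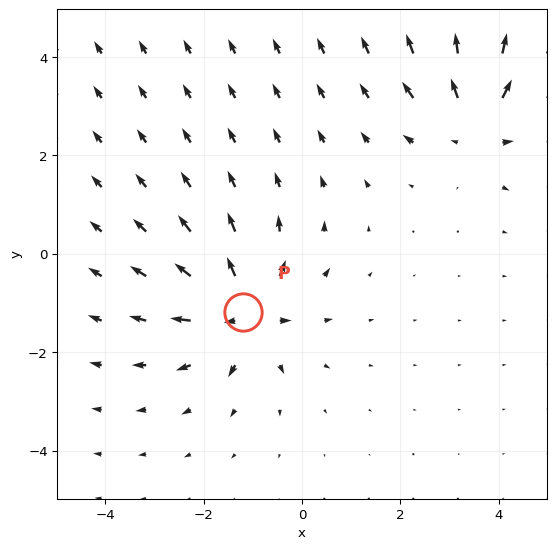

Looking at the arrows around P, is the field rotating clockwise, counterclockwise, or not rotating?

Near P at (-1.2, -1.2) the arrows show no circulation. The curl there is ≈0.

not rotating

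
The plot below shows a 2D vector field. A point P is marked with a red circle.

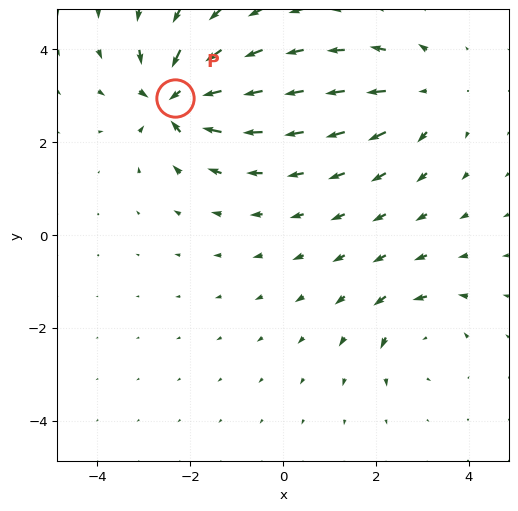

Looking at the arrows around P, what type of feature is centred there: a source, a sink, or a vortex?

At P (-2.3, 2.9) the arrows converge inward. Divergence about -6, curl ≈0 — negative divergence with near-zero curl is a sink.

sink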